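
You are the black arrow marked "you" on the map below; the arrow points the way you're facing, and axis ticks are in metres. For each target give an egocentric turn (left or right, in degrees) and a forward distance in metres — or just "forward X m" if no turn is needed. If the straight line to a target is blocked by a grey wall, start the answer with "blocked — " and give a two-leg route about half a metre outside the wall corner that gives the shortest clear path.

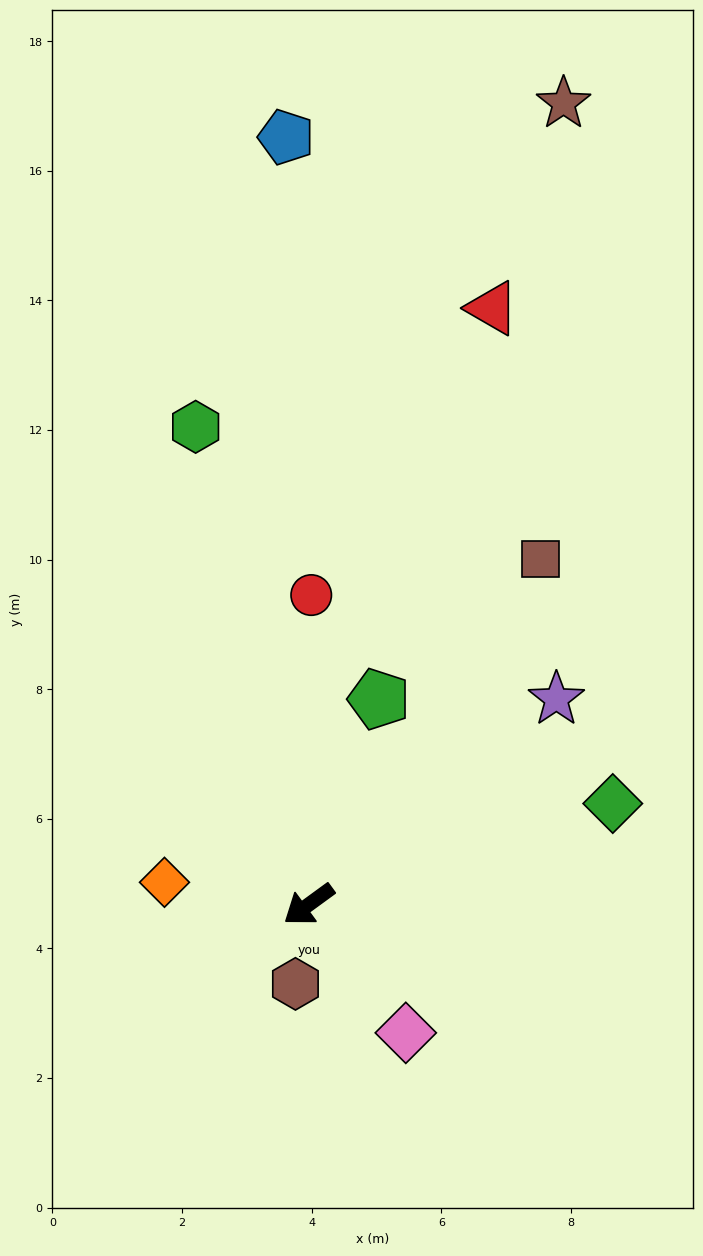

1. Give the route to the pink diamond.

turn left 91°, forward 2.5 m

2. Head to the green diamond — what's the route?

turn left 162°, forward 4.9 m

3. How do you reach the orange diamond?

turn right 45°, forward 2.3 m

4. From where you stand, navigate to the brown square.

turn right 160°, forward 6.4 m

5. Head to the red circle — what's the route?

turn right 127°, forward 4.8 m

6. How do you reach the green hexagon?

turn right 113°, forward 7.6 m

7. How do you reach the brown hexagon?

turn left 44°, forward 1.2 m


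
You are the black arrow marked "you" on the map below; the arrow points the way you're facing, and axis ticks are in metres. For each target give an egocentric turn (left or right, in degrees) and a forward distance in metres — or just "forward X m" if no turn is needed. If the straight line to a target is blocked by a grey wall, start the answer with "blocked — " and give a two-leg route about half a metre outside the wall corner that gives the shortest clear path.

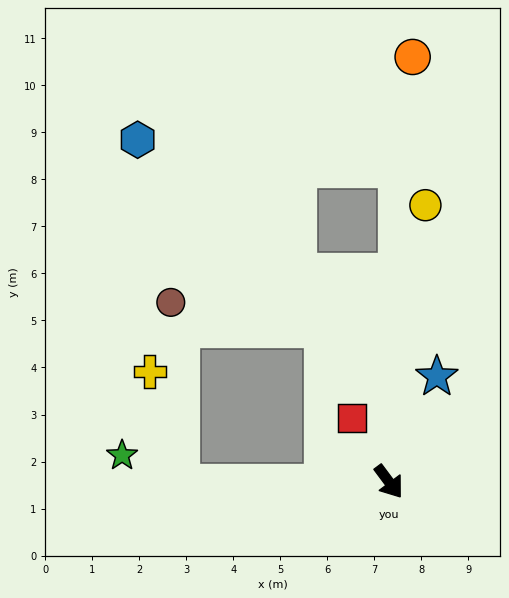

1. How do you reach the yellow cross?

blocked — turn right 126°, forward 4.4 m, then turn right 76°, forward 2.5 m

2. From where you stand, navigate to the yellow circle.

turn left 136°, forward 5.9 m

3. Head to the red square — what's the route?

turn left 174°, forward 1.6 m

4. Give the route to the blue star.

turn left 119°, forward 2.5 m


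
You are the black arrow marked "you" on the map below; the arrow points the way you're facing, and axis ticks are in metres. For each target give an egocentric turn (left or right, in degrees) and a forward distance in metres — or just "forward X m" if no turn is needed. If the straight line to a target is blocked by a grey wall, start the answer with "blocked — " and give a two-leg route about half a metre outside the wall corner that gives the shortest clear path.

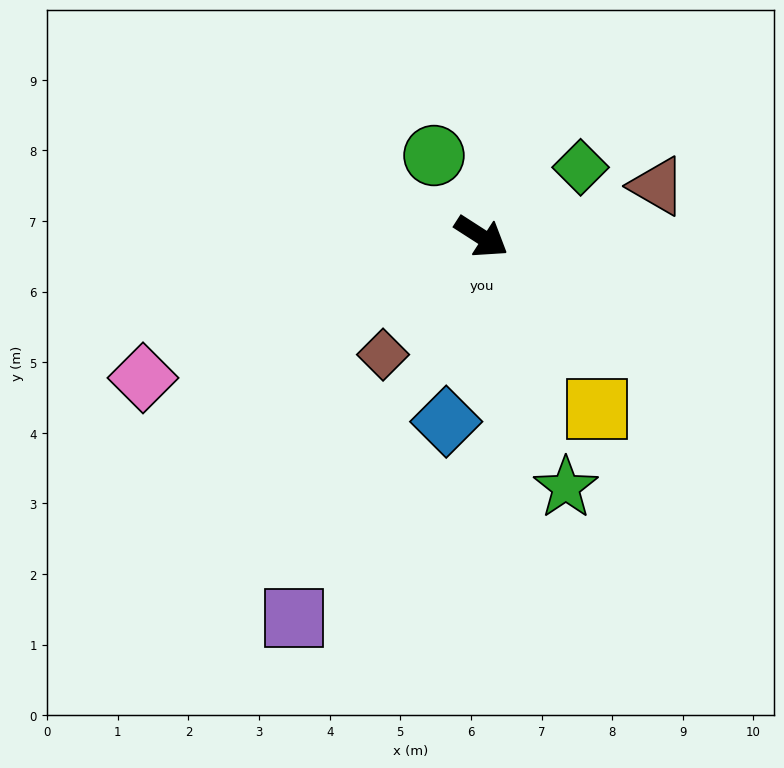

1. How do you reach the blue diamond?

turn right 68°, forward 2.7 m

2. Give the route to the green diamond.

turn left 68°, forward 1.7 m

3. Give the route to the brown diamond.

turn right 97°, forward 2.2 m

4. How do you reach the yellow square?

turn right 23°, forward 2.9 m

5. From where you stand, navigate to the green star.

turn right 39°, forward 3.7 m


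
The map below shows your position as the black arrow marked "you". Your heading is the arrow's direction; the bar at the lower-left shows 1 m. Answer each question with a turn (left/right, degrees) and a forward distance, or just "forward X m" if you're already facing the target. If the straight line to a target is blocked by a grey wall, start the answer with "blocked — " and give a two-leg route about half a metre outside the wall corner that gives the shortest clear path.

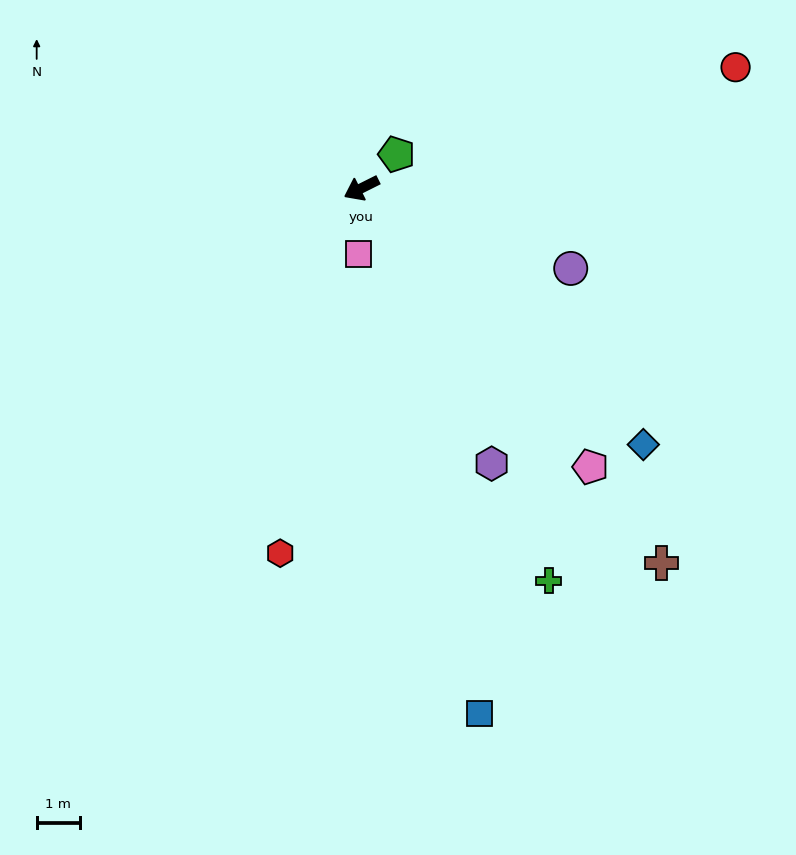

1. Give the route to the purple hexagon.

turn left 89°, forward 7.1 m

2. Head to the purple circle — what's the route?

turn left 132°, forward 5.2 m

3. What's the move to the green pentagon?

turn right 163°, forward 1.1 m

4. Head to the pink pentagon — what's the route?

turn left 103°, forward 8.3 m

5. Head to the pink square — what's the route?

turn left 61°, forward 1.5 m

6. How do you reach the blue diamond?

turn left 111°, forward 8.8 m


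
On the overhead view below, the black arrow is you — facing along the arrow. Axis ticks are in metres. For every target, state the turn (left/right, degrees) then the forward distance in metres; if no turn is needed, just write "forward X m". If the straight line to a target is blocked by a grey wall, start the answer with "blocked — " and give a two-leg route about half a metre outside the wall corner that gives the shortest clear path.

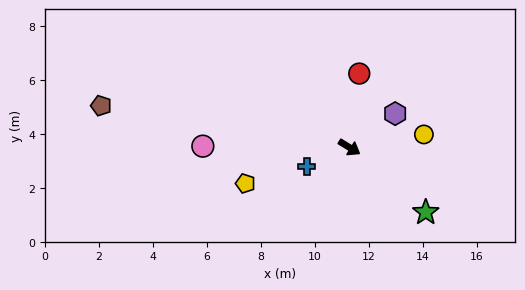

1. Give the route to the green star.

turn right 9°, forward 3.7 m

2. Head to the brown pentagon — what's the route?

turn right 158°, forward 9.3 m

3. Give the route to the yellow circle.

turn left 41°, forward 2.8 m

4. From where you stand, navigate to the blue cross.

turn right 124°, forward 1.7 m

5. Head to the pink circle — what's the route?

turn right 149°, forward 5.4 m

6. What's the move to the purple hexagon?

turn left 68°, forward 2.1 m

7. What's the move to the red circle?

turn left 114°, forward 2.8 m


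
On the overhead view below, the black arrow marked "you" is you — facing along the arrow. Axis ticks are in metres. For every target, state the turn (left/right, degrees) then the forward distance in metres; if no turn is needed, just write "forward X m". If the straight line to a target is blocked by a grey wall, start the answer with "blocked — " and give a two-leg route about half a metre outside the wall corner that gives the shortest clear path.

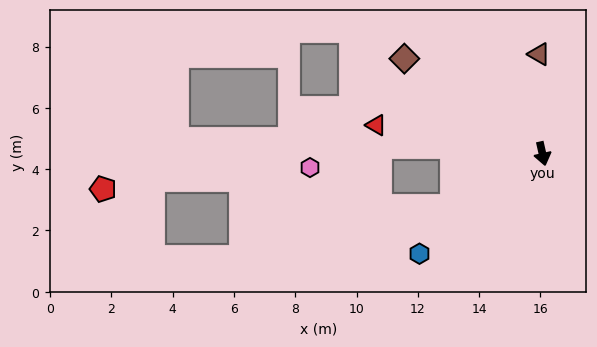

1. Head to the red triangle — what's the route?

turn right 112°, forward 5.5 m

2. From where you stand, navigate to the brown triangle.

turn left 169°, forward 3.3 m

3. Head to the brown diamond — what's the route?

turn right 137°, forward 5.5 m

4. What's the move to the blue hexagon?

turn right 64°, forward 5.2 m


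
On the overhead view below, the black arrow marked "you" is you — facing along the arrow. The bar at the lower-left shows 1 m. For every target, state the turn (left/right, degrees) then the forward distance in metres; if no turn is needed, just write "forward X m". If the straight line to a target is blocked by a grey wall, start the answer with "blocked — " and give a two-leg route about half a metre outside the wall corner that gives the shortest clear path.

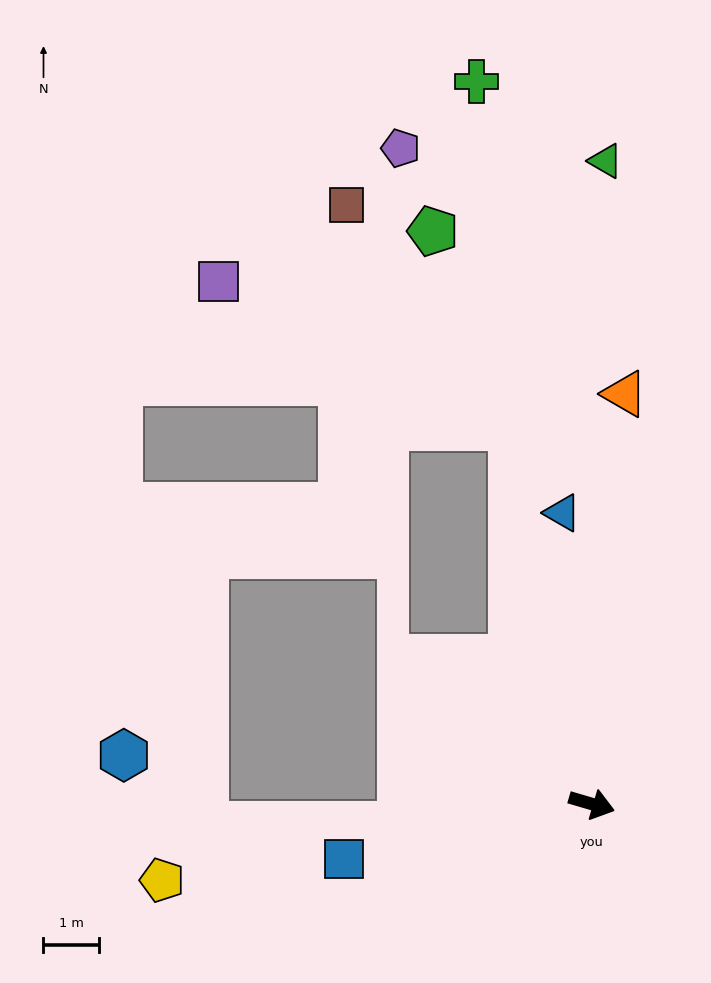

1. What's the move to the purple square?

blocked — turn left 118°, forward 7.0 m, then turn left 52°, forward 5.9 m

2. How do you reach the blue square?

turn right 151°, forward 4.6 m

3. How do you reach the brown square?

blocked — turn left 118°, forward 7.0 m, then turn left 25°, forward 5.0 m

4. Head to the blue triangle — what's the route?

turn left 112°, forward 5.3 m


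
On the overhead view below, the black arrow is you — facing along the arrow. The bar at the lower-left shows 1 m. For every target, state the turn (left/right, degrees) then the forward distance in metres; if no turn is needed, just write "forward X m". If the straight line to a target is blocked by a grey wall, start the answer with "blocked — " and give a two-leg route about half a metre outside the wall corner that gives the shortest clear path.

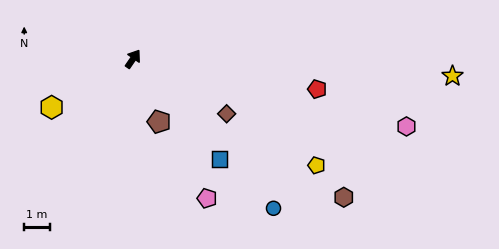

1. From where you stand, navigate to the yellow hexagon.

turn left 155°, forward 3.7 m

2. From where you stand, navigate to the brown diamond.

turn right 86°, forward 4.2 m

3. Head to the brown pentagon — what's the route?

turn right 123°, forward 2.7 m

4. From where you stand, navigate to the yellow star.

turn right 59°, forward 12.5 m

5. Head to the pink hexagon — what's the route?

turn right 69°, forward 11.0 m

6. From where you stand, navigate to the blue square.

turn right 105°, forward 5.2 m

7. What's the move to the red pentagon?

turn right 65°, forward 7.3 m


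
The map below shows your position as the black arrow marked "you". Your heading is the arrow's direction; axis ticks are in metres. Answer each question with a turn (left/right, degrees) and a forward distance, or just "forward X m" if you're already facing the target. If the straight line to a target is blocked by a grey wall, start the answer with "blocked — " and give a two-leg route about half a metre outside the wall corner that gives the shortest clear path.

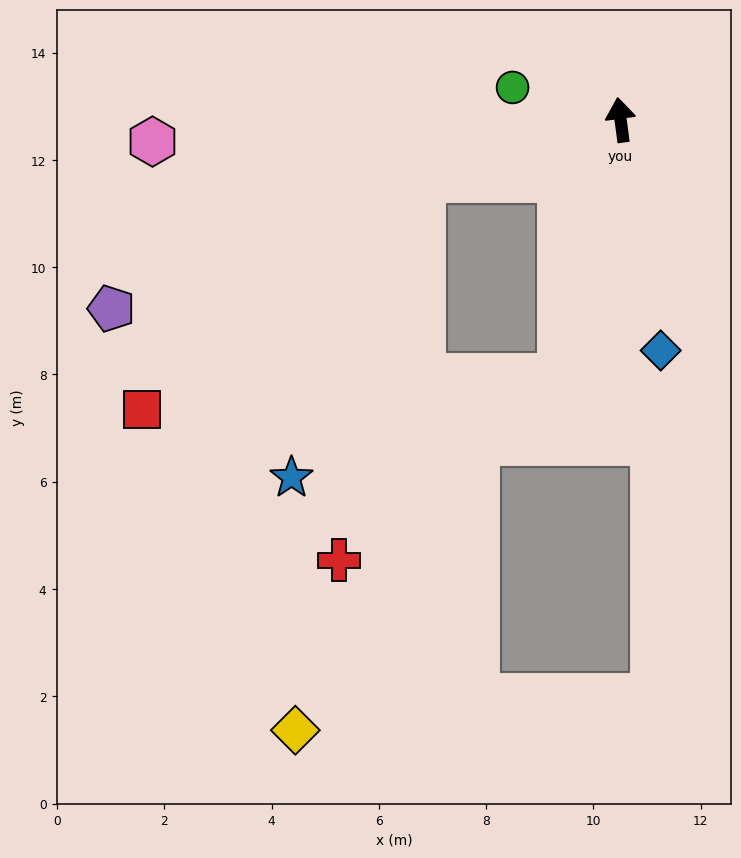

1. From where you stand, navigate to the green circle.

turn left 66°, forward 2.1 m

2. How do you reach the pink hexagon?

turn left 85°, forward 8.7 m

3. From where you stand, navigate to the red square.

blocked — turn left 99°, forward 3.9 m, then turn left 23°, forward 6.8 m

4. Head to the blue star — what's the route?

blocked — turn left 99°, forward 3.9 m, then turn left 50°, forward 6.1 m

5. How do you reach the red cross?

blocked — turn left 159°, forward 4.9 m, then turn right 37°, forward 5.4 m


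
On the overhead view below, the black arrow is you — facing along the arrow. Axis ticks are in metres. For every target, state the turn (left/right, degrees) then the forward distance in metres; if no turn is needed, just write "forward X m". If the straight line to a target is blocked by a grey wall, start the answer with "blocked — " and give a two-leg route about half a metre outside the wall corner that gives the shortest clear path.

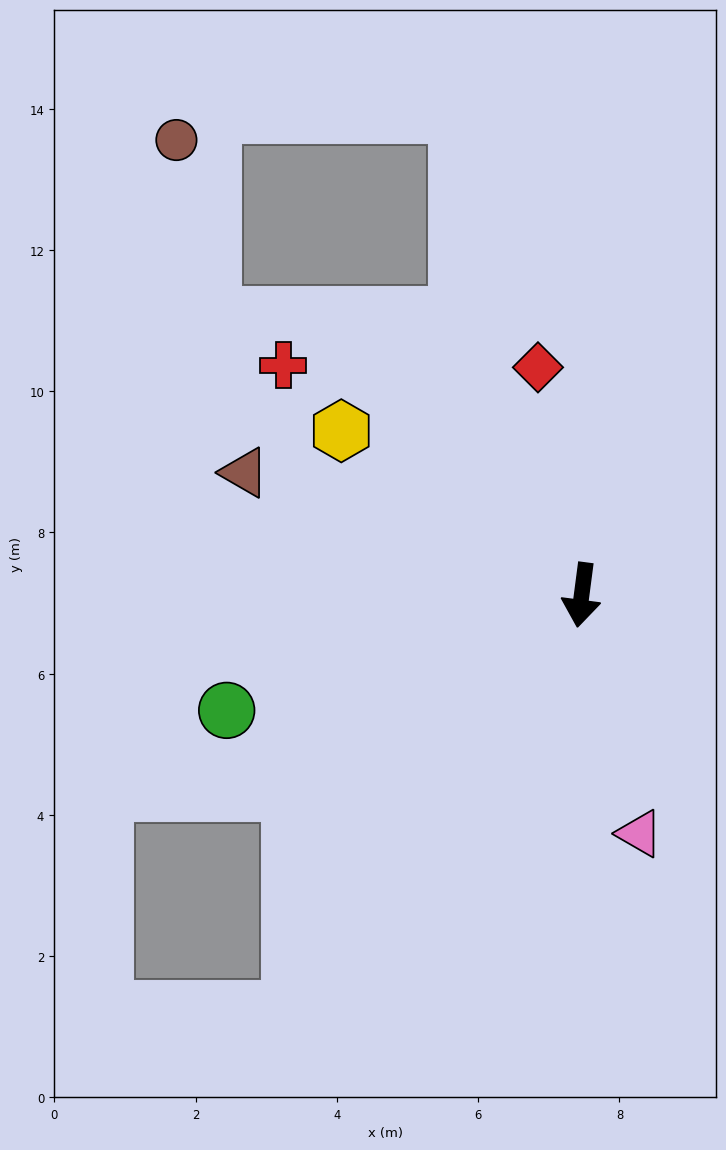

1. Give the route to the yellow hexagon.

turn right 117°, forward 4.1 m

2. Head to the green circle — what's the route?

turn right 65°, forward 5.3 m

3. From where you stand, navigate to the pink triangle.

turn left 21°, forward 3.5 m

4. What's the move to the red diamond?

turn right 162°, forward 3.3 m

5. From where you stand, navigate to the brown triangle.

turn right 103°, forward 5.1 m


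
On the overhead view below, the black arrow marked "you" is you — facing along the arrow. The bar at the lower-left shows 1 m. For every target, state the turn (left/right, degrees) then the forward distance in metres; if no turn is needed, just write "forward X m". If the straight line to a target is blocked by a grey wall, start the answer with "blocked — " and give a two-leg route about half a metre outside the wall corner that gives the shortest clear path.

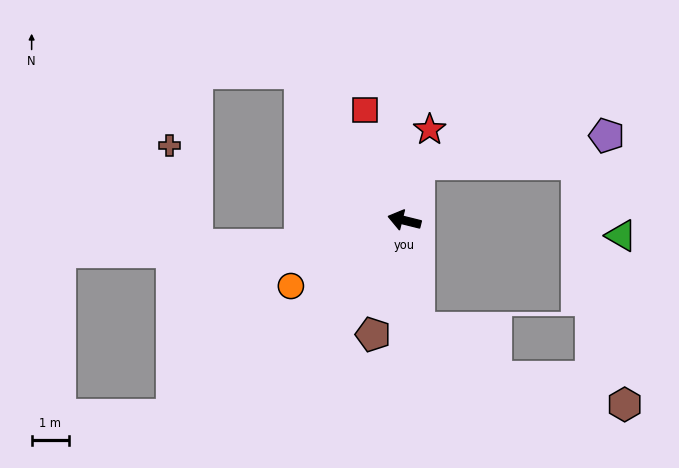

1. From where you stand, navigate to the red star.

turn right 92°, forward 2.5 m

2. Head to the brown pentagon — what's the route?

turn left 89°, forward 3.2 m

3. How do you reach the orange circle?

turn left 44°, forward 3.5 m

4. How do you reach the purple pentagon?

blocked — turn right 91°, forward 1.6 m, then turn right 66°, forward 5.1 m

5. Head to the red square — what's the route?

turn right 56°, forward 3.1 m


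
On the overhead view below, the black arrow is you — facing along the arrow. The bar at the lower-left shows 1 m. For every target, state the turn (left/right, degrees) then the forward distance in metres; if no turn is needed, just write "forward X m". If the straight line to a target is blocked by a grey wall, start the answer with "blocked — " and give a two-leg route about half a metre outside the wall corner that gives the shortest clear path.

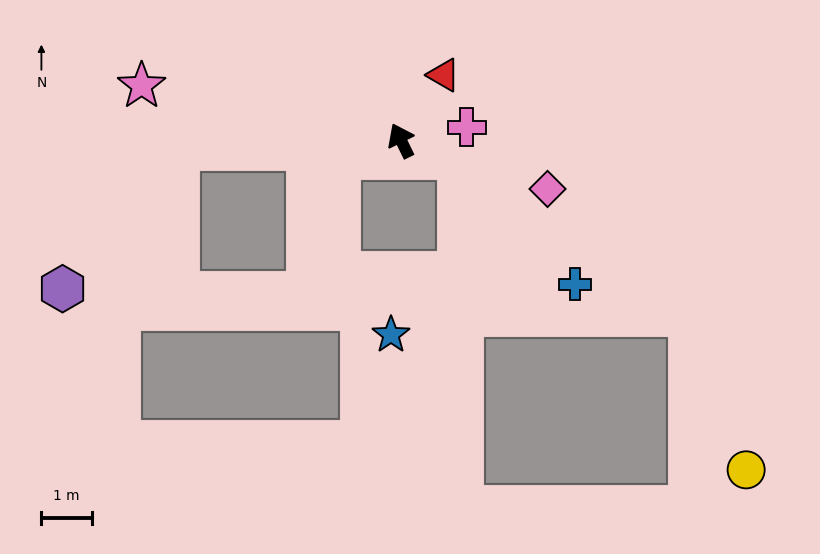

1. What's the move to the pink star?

turn left 52°, forward 5.2 m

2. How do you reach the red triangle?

turn right 59°, forward 1.5 m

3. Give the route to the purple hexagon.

blocked — turn left 66°, forward 4.4 m, then turn left 48°, forward 3.6 m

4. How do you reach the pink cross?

turn right 105°, forward 1.3 m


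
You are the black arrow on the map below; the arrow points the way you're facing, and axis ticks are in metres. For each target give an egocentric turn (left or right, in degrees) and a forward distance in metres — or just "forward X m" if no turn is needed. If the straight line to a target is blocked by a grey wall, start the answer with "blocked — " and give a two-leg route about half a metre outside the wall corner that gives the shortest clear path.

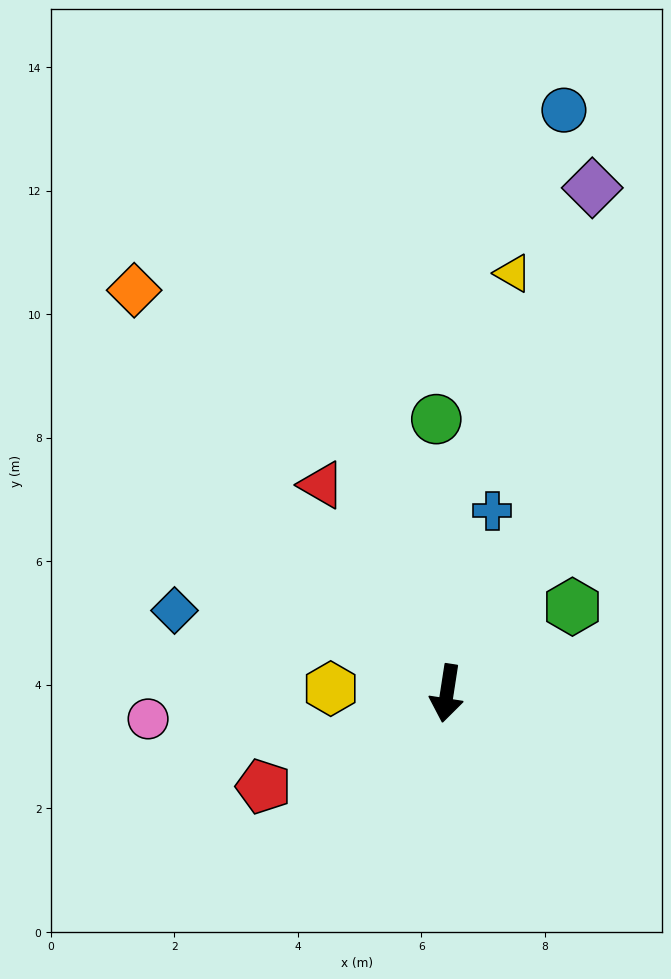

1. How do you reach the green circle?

turn right 169°, forward 4.4 m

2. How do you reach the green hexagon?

turn left 133°, forward 2.5 m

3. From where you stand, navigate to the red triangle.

turn right 140°, forward 3.9 m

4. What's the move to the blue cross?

turn left 175°, forward 3.0 m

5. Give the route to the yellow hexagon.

turn right 84°, forward 1.9 m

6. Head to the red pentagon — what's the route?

turn right 54°, forward 3.3 m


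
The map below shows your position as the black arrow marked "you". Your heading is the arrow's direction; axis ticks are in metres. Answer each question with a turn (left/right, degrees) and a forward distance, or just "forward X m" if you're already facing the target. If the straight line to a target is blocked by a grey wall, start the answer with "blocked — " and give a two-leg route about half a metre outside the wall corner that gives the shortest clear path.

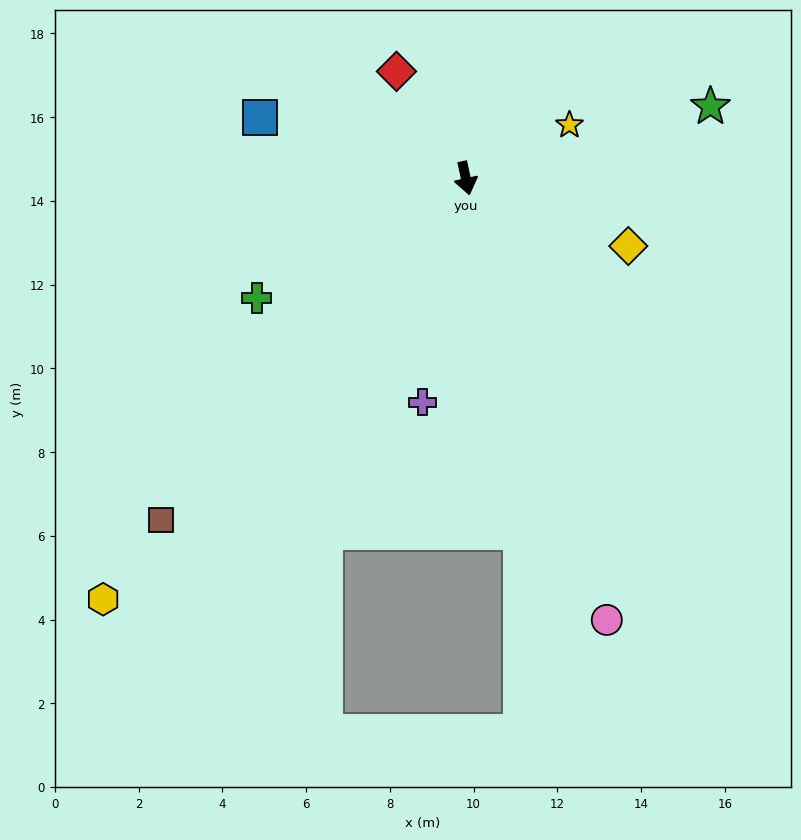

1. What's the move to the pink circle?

turn left 6°, forward 11.1 m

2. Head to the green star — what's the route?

turn left 94°, forward 6.1 m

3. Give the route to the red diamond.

turn right 159°, forward 3.0 m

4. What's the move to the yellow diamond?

turn left 55°, forward 4.2 m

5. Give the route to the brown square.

turn right 54°, forward 10.9 m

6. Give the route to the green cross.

turn right 72°, forward 5.8 m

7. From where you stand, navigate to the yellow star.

turn left 105°, forward 2.8 m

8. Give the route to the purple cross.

turn right 23°, forward 5.4 m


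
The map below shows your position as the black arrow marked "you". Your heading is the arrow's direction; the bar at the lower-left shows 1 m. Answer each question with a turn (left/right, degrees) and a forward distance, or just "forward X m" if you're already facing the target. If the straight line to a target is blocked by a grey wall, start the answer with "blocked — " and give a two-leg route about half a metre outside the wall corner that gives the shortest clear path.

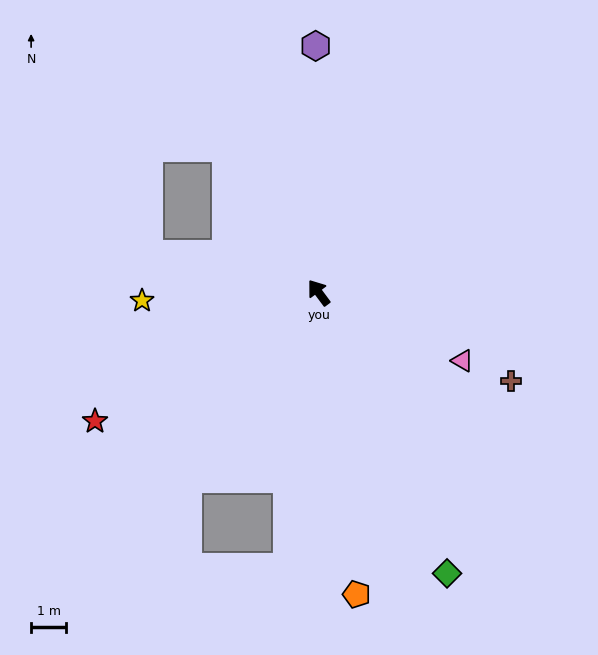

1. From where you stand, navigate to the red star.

turn left 83°, forward 7.3 m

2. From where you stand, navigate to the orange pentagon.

turn left 151°, forward 8.6 m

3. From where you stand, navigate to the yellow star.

turn left 56°, forward 5.0 m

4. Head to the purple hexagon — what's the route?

turn right 36°, forward 7.0 m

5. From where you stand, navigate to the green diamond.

turn left 168°, forward 8.8 m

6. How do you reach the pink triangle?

turn right 152°, forward 4.5 m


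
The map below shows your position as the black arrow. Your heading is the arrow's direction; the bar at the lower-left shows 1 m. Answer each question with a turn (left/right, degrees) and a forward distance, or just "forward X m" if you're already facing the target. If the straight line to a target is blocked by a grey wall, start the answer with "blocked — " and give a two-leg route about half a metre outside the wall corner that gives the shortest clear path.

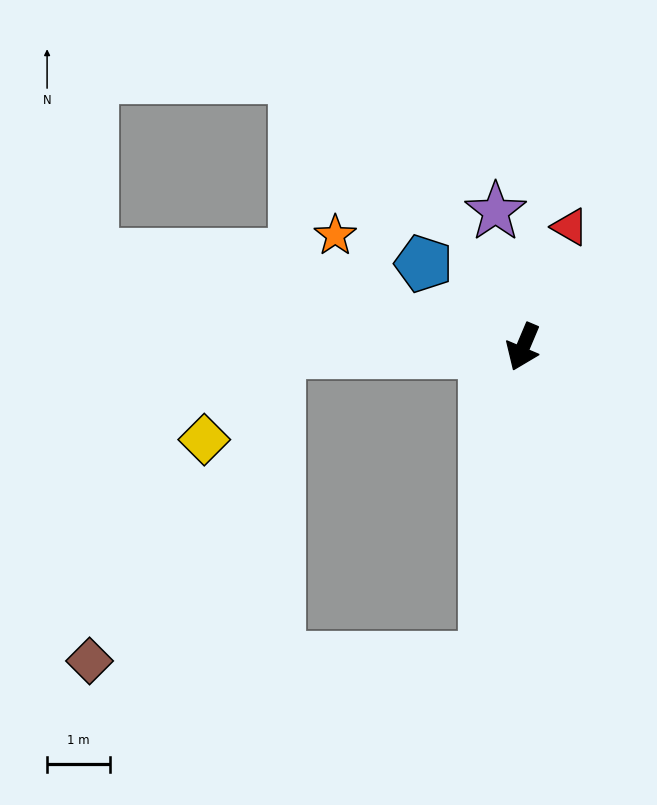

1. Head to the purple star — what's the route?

turn right 146°, forward 2.2 m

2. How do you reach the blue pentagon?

turn right 107°, forward 2.1 m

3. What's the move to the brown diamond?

blocked — turn left 16°, forward 5.0 m, then turn right 83°, forward 6.3 m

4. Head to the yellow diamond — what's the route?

blocked — turn right 66°, forward 3.9 m, then turn left 49°, forward 1.8 m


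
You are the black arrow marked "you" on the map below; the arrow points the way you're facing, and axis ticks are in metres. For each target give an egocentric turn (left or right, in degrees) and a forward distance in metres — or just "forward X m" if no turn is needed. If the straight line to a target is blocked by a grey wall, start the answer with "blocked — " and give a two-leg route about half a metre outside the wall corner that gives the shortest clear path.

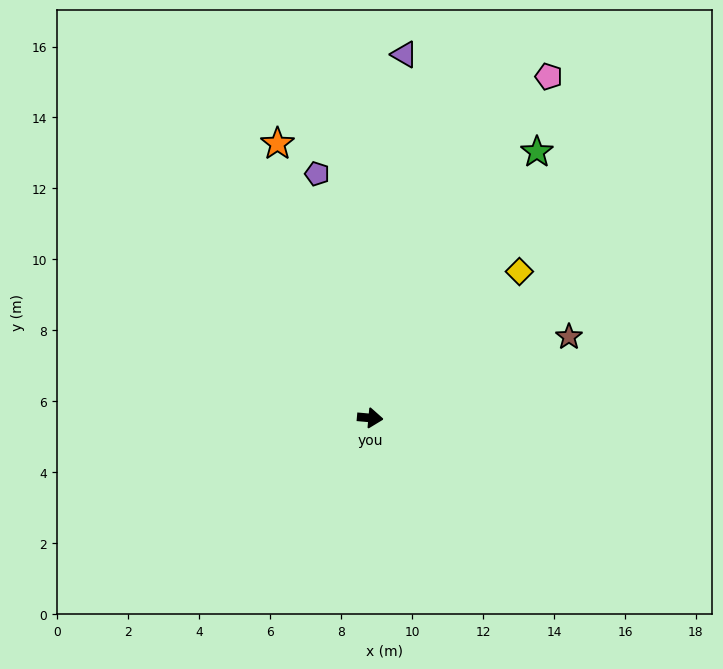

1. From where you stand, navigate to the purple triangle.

turn left 90°, forward 10.3 m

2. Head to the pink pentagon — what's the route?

turn left 68°, forward 10.9 m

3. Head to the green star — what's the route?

turn left 63°, forward 8.9 m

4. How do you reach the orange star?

turn left 114°, forward 8.2 m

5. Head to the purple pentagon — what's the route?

turn left 107°, forward 7.0 m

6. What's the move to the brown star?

turn left 27°, forward 6.1 m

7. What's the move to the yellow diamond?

turn left 50°, forward 5.9 m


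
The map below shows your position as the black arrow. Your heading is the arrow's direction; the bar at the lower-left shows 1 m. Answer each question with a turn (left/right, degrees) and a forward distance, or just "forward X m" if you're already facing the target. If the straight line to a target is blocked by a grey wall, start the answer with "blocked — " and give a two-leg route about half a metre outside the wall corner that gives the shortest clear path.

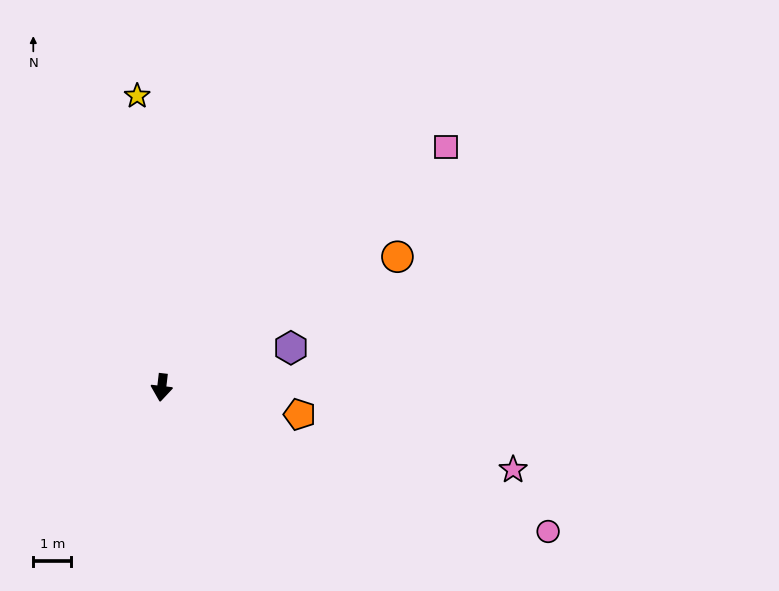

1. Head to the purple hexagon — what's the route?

turn left 114°, forward 3.6 m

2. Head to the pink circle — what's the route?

turn left 76°, forward 10.9 m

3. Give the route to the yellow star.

turn right 169°, forward 7.7 m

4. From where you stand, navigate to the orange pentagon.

turn left 86°, forward 3.7 m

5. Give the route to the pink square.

turn left 137°, forward 9.8 m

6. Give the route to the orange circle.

turn left 126°, forward 7.1 m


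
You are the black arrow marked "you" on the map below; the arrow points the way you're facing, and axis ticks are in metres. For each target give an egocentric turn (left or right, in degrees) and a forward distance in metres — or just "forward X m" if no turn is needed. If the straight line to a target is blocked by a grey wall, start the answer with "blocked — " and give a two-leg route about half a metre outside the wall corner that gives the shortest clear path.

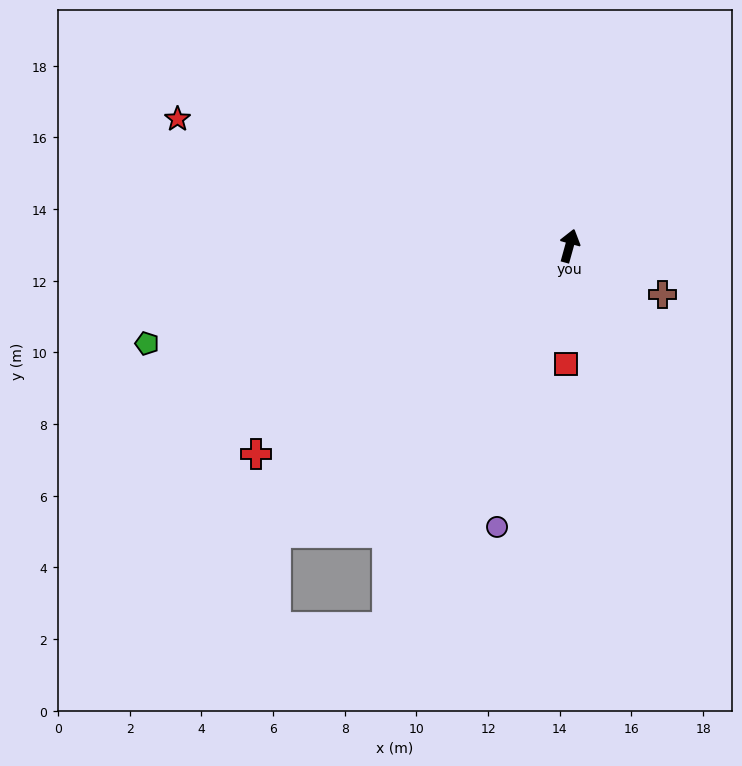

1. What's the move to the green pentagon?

turn left 118°, forward 12.1 m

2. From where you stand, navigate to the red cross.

turn left 139°, forward 10.5 m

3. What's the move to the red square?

turn right 166°, forward 3.3 m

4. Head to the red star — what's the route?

turn left 88°, forward 11.5 m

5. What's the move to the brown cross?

turn right 102°, forward 2.9 m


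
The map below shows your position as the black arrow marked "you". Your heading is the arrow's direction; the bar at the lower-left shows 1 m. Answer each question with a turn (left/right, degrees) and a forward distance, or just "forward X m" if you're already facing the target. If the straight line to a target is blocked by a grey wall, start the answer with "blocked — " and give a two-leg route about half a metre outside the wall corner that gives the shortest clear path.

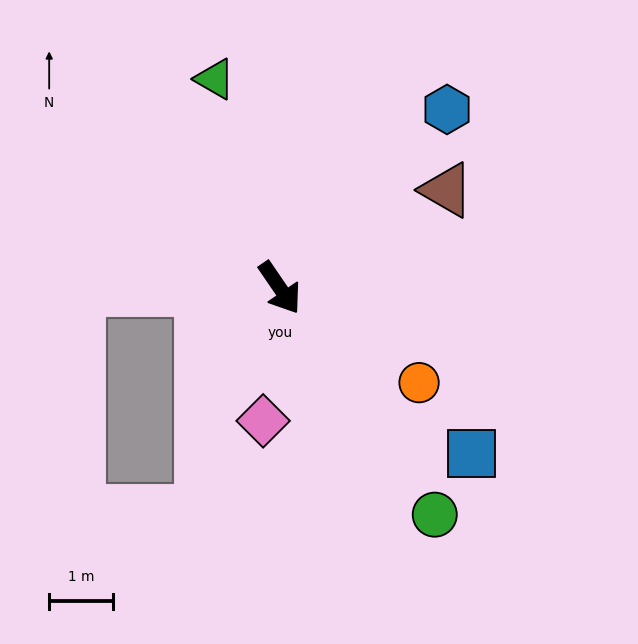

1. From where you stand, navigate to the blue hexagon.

turn left 103°, forward 3.8 m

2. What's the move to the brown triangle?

turn left 86°, forward 3.0 m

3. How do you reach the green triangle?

turn left 163°, forward 3.4 m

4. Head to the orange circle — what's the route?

turn left 21°, forward 2.6 m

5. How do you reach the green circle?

forward 4.3 m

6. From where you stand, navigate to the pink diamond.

turn right 41°, forward 2.1 m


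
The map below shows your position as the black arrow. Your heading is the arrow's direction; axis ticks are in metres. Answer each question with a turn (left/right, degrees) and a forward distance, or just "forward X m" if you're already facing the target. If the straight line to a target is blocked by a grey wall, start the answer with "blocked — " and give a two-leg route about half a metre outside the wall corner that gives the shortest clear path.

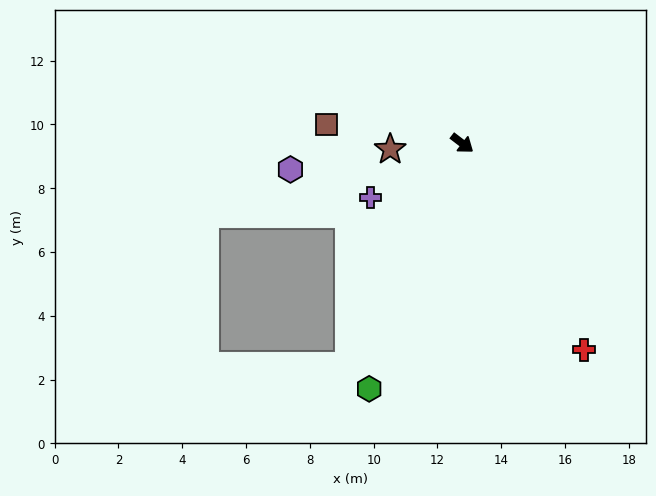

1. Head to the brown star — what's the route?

turn right 138°, forward 2.3 m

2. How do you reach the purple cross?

turn right 112°, forward 3.3 m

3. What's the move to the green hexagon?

turn right 73°, forward 8.2 m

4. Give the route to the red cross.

turn right 22°, forward 7.5 m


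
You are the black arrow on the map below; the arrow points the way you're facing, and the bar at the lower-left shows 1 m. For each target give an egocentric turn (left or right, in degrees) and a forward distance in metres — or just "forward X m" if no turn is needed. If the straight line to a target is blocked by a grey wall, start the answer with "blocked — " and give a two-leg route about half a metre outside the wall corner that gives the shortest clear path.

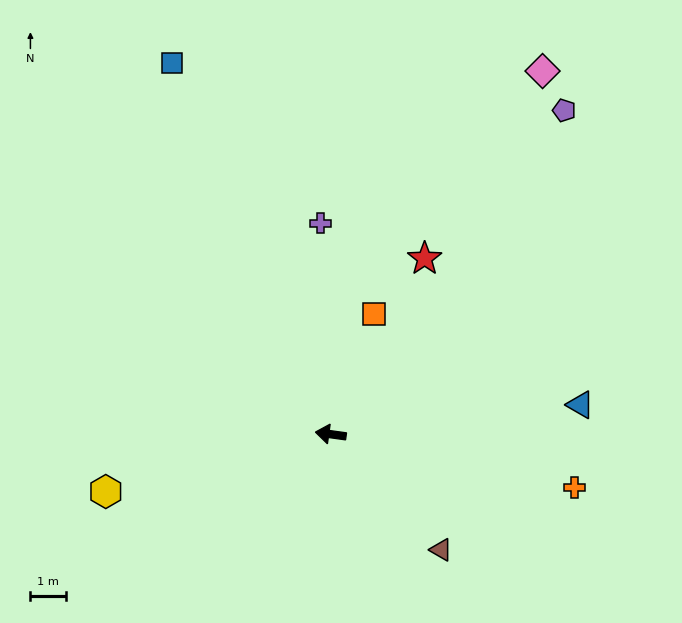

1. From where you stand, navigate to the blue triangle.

turn right 165°, forward 7.1 m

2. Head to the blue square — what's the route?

turn right 59°, forward 11.3 m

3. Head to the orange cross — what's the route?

turn left 176°, forward 7.0 m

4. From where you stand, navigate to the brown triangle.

turn left 142°, forward 4.5 m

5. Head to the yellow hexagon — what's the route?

turn left 22°, forward 6.5 m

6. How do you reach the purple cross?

turn right 79°, forward 5.9 m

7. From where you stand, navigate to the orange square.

turn right 102°, forward 3.6 m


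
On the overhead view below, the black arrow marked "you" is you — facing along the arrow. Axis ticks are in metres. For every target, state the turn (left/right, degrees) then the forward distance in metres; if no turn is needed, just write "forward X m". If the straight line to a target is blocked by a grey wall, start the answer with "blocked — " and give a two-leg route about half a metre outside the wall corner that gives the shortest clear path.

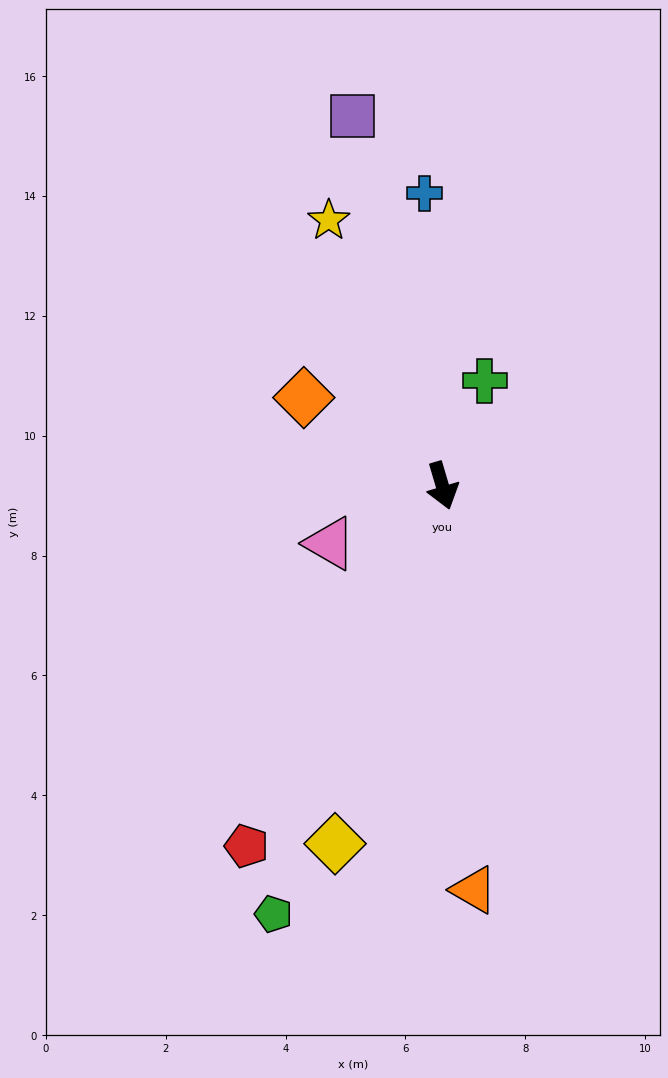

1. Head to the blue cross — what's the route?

turn left 167°, forward 4.9 m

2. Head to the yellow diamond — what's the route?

turn right 33°, forward 6.2 m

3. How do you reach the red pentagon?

turn right 45°, forward 6.8 m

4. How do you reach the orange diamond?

turn right 139°, forward 2.7 m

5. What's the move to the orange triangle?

turn right 12°, forward 6.8 m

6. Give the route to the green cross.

turn left 142°, forward 1.9 m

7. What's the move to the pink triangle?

turn right 79°, forward 2.1 m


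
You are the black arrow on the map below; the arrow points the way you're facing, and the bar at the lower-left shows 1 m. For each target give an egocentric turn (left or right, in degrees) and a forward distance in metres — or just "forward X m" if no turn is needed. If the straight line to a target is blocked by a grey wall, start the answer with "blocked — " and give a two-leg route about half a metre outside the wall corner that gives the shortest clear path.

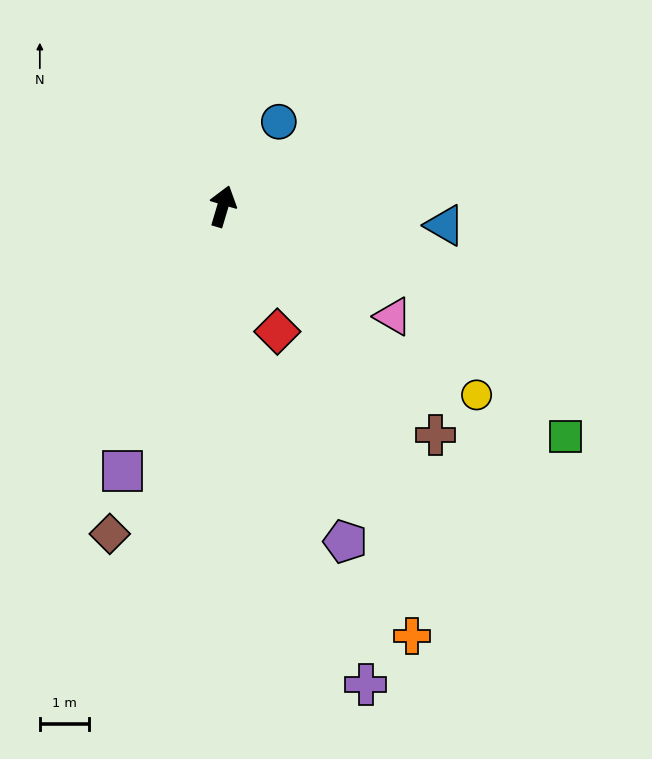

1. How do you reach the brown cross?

turn right 121°, forward 6.3 m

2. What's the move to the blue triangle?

turn right 78°, forward 4.5 m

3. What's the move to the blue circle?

turn right 17°, forward 2.1 m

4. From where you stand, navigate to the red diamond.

turn right 140°, forward 2.8 m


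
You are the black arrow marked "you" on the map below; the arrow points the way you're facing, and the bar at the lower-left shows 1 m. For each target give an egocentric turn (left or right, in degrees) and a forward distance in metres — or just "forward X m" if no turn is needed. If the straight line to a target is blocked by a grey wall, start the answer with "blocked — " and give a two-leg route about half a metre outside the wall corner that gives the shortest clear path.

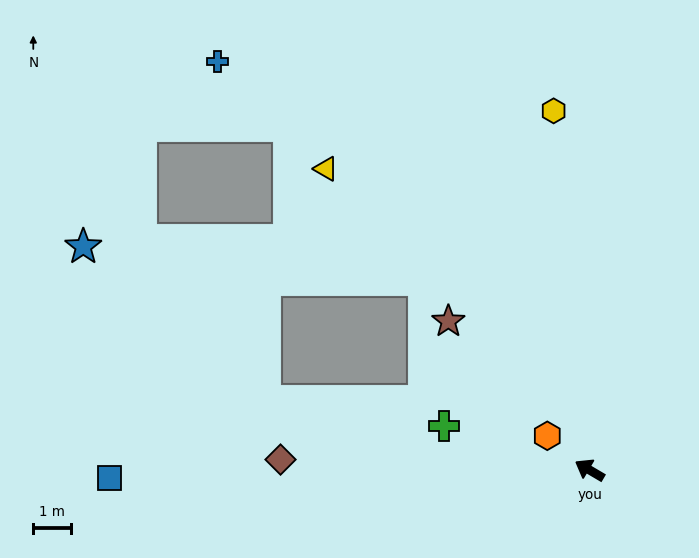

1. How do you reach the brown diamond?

turn left 29°, forward 8.3 m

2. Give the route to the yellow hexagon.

turn right 54°, forward 9.6 m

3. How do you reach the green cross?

turn left 14°, forward 4.1 m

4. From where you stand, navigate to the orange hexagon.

turn right 8°, forward 1.5 m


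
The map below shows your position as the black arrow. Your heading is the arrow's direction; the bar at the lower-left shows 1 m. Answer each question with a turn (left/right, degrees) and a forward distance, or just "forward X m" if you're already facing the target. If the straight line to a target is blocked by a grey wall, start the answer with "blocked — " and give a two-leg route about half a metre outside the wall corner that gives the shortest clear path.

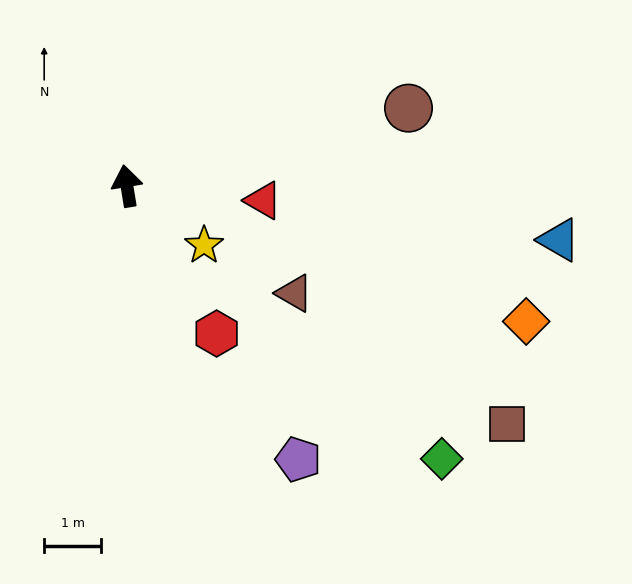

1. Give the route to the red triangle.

turn right 105°, forward 2.4 m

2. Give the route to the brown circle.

turn right 84°, forward 5.1 m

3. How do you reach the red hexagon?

turn right 158°, forward 3.0 m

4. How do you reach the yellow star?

turn right 137°, forward 1.7 m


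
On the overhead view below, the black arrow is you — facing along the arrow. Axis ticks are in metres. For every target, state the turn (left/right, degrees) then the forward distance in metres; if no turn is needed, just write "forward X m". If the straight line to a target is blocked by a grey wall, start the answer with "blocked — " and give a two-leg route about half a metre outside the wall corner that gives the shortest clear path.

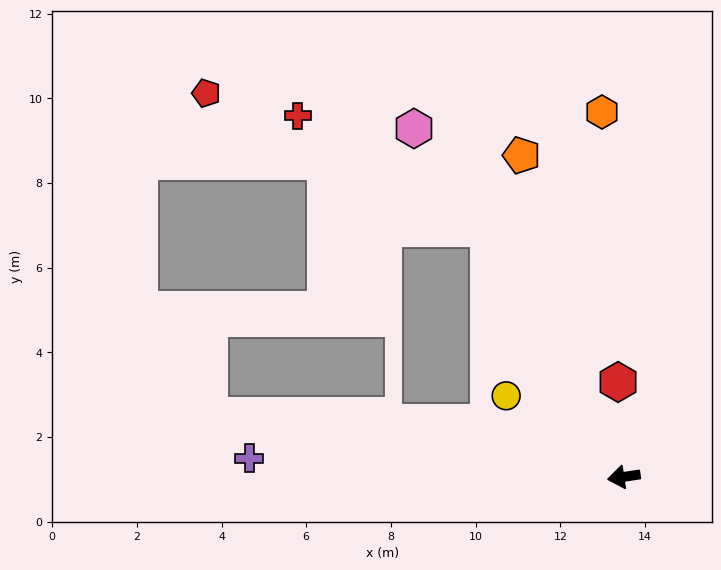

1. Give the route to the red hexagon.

turn right 95°, forward 2.2 m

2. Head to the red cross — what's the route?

blocked — turn right 70°, forward 6.7 m, then turn left 31°, forward 5.2 m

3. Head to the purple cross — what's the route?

turn right 11°, forward 8.9 m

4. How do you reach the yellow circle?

turn right 43°, forward 3.4 m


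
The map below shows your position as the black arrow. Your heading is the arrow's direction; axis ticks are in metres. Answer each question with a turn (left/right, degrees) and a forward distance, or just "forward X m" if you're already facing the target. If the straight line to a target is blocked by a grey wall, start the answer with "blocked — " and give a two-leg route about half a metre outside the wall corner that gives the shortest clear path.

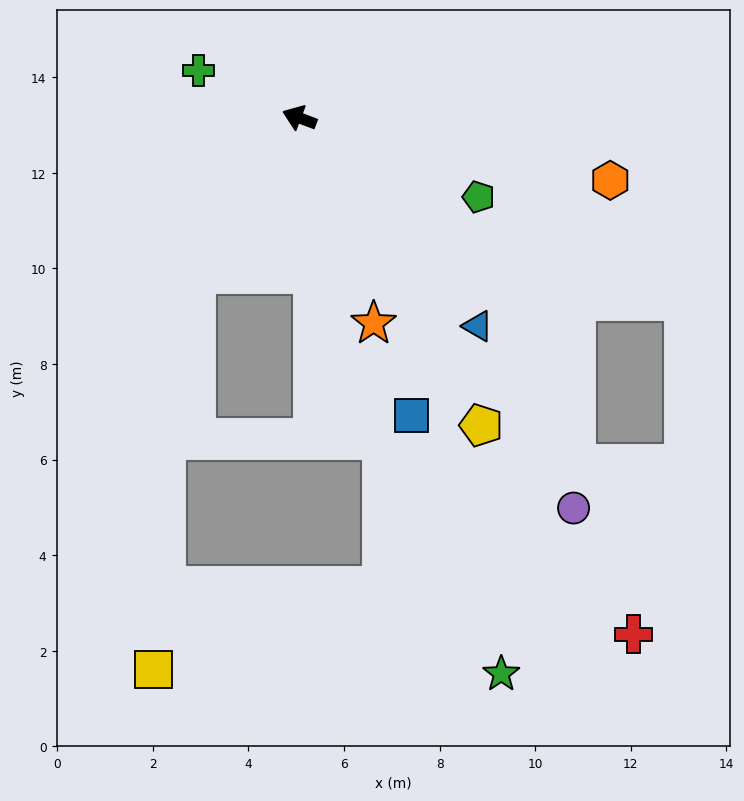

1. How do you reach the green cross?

turn right 4°, forward 2.3 m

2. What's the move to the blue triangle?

turn left 151°, forward 5.7 m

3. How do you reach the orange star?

turn left 131°, forward 4.6 m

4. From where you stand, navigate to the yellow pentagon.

turn left 141°, forward 7.5 m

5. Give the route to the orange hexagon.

turn right 171°, forward 6.6 m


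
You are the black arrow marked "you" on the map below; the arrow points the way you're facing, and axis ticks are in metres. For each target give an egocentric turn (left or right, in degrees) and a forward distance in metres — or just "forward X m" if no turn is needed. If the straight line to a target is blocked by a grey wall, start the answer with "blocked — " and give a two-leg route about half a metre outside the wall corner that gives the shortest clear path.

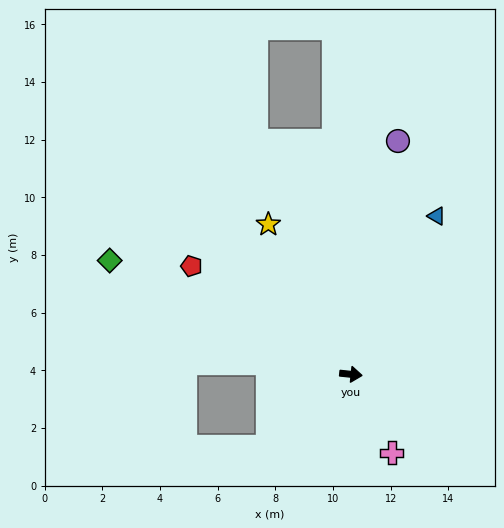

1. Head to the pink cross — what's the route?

turn right 57°, forward 3.1 m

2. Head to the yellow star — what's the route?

turn left 125°, forward 5.9 m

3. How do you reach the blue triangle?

turn left 67°, forward 6.2 m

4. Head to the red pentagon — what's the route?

turn left 152°, forward 6.7 m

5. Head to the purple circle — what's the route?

turn left 85°, forward 8.3 m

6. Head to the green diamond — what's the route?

turn left 161°, forward 9.3 m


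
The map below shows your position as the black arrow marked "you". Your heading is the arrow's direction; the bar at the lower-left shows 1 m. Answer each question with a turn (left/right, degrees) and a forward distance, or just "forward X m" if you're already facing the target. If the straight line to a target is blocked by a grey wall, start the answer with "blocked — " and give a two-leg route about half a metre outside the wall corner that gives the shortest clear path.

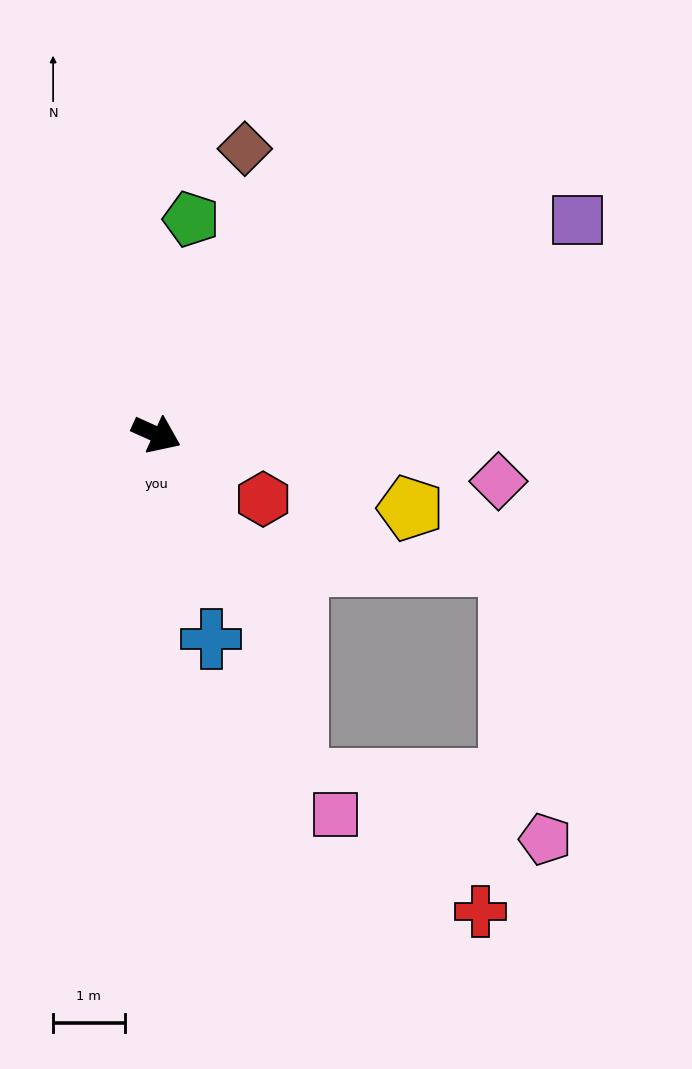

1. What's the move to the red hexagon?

turn right 7°, forward 1.7 m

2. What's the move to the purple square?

turn left 51°, forward 6.6 m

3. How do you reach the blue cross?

turn right 51°, forward 3.0 m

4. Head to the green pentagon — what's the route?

turn left 105°, forward 3.1 m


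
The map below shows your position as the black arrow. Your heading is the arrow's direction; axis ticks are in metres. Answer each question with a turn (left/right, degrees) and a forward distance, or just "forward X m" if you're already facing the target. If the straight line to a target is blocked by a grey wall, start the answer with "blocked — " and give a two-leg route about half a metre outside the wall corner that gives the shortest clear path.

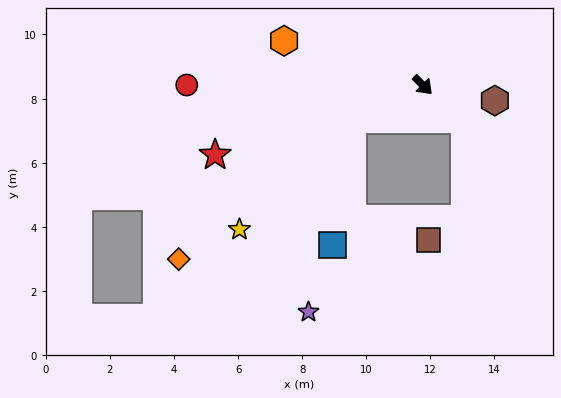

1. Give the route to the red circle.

turn right 135°, forward 7.4 m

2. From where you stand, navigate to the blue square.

blocked — turn right 109°, forward 2.4 m, then turn left 55°, forward 4.0 m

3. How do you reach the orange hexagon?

turn right 153°, forward 4.5 m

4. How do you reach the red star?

turn right 116°, forward 6.8 m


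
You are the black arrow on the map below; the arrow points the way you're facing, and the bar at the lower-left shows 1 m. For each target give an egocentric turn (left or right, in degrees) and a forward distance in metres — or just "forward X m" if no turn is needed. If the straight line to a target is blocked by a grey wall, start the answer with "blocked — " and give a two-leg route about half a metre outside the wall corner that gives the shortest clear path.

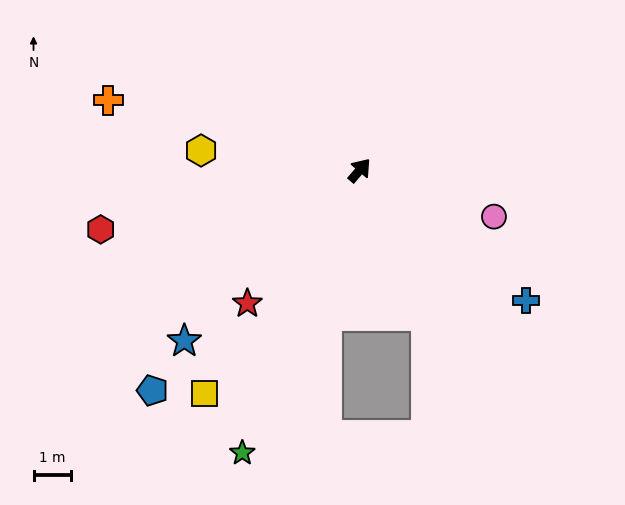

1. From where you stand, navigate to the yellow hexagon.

turn left 123°, forward 4.2 m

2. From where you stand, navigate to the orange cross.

turn left 115°, forward 6.9 m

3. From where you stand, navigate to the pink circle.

turn right 69°, forward 3.8 m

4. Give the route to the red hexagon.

turn left 143°, forward 7.0 m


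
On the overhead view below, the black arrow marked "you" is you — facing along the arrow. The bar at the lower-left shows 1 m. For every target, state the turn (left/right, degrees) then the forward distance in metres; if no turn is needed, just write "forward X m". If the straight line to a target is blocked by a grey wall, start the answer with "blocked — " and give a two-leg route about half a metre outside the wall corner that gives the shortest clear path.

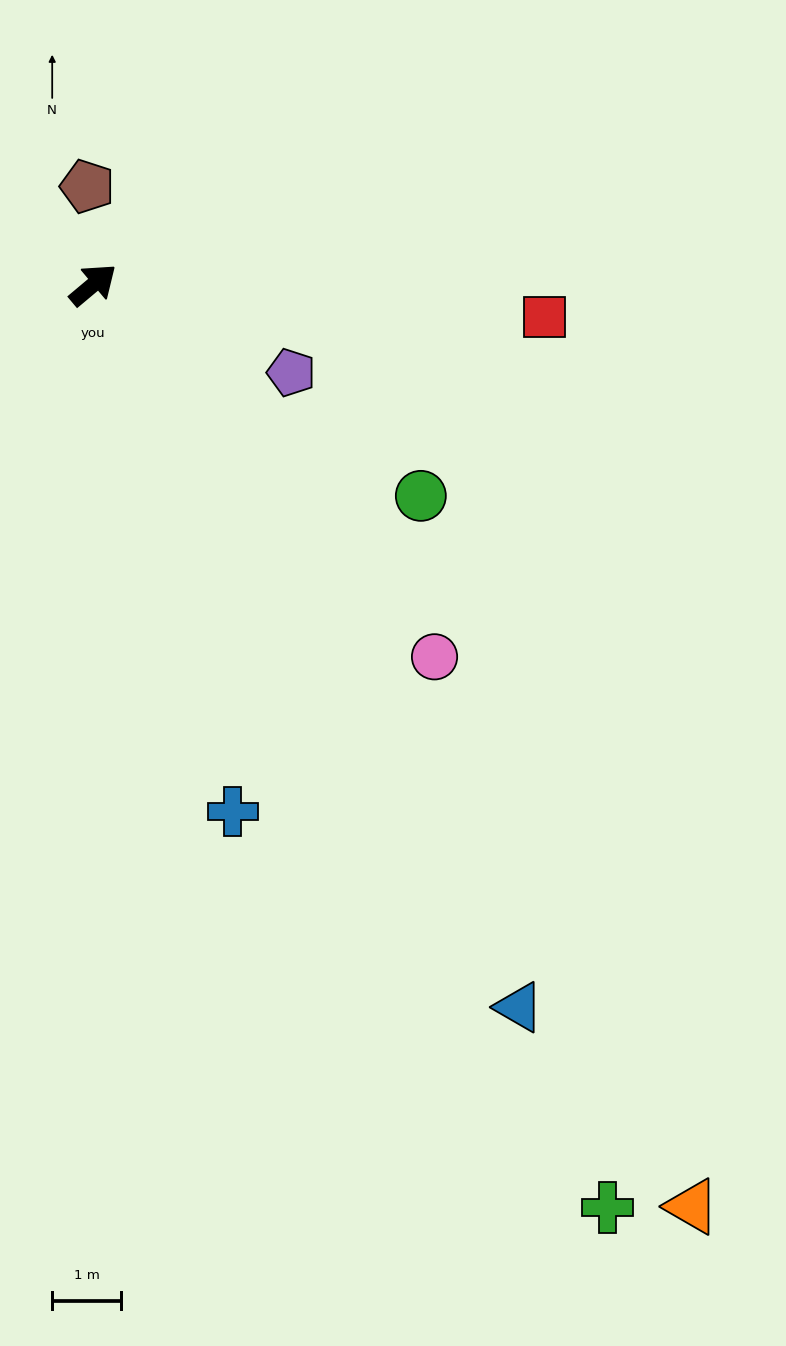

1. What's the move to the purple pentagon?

turn right 64°, forward 3.1 m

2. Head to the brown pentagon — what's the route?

turn left 54°, forward 1.4 m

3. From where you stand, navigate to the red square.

turn right 44°, forward 6.5 m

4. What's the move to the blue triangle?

turn right 99°, forward 12.1 m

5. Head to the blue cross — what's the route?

turn right 115°, forward 7.9 m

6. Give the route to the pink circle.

turn right 87°, forward 7.3 m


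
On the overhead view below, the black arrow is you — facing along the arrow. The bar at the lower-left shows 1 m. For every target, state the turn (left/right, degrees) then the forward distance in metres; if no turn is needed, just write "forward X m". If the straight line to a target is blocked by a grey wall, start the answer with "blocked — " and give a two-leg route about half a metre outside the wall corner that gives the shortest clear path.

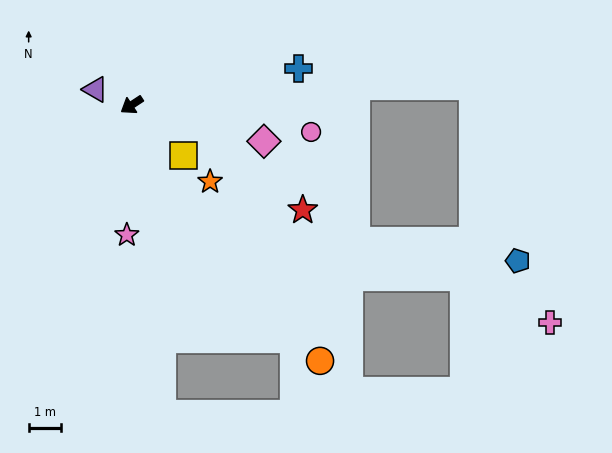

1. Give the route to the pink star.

turn left 55°, forward 4.0 m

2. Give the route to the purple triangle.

turn right 56°, forward 1.2 m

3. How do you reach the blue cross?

turn left 159°, forward 5.3 m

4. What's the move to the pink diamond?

turn left 131°, forward 4.2 m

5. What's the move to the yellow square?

turn left 103°, forward 2.2 m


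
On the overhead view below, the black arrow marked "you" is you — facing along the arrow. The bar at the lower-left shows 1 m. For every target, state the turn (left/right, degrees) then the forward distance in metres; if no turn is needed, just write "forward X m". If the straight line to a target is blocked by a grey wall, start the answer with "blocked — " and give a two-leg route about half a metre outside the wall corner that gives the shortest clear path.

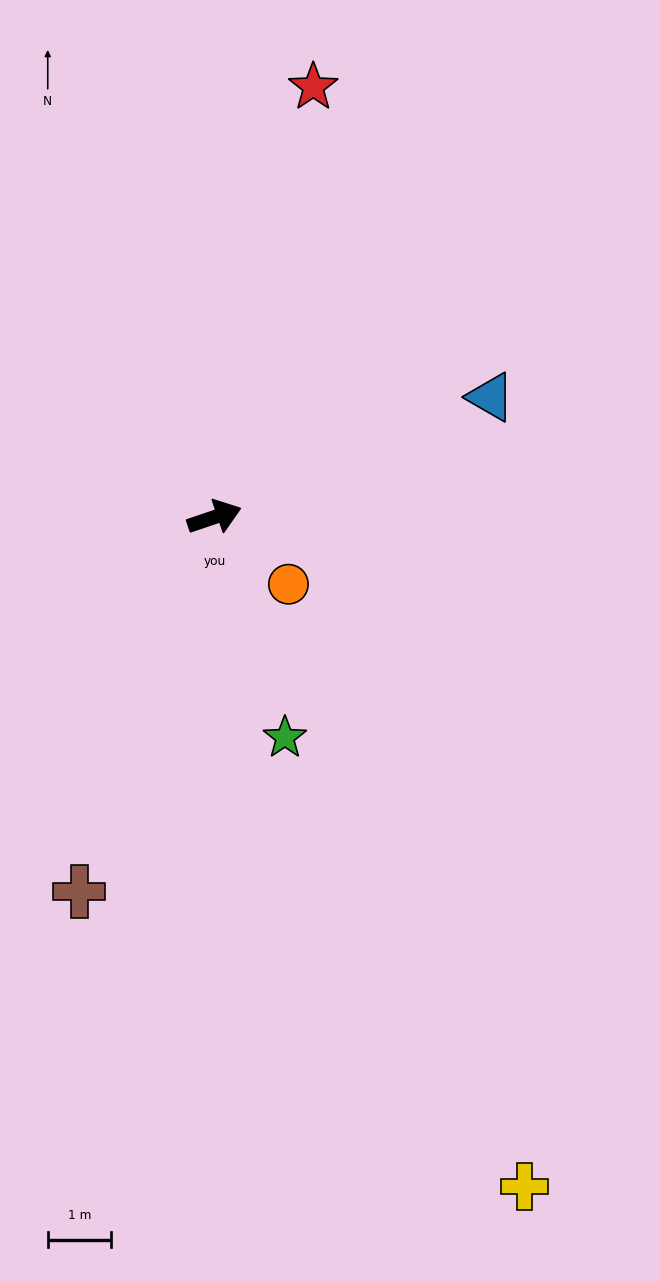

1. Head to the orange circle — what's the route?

turn right 61°, forward 1.6 m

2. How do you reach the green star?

turn right 91°, forward 3.7 m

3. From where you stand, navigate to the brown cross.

turn right 129°, forward 6.3 m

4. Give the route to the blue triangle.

turn left 5°, forward 4.8 m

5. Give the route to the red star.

turn left 58°, forward 7.0 m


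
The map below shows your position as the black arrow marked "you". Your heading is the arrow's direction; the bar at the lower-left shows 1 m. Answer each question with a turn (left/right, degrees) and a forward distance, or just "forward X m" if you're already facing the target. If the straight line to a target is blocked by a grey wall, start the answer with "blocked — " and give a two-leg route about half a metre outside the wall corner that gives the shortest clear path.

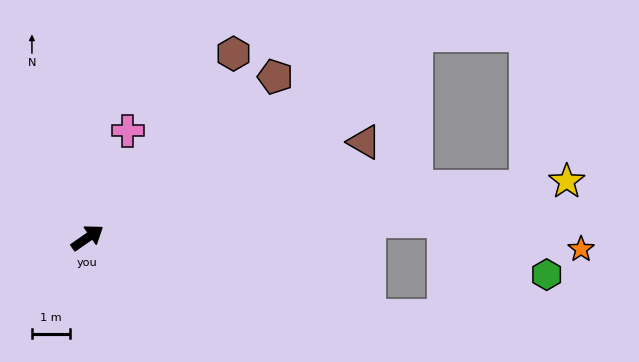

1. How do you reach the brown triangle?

turn right 16°, forward 7.7 m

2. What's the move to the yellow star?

turn right 28°, forward 12.6 m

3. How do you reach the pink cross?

turn left 34°, forward 3.0 m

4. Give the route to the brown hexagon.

turn left 17°, forward 6.2 m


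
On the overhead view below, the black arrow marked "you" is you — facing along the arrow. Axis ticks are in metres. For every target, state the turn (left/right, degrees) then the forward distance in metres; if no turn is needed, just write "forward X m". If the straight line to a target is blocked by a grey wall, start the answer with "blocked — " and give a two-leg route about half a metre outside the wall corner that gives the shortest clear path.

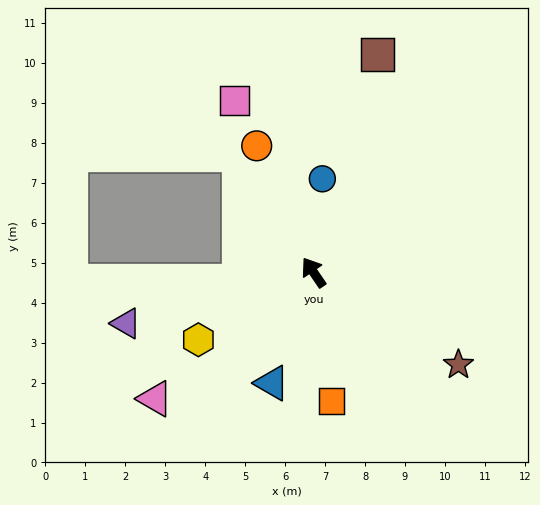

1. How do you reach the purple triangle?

turn left 71°, forward 4.9 m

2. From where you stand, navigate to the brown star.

turn right 157°, forward 4.3 m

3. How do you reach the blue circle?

turn right 40°, forward 2.3 m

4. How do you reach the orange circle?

turn right 10°, forward 3.5 m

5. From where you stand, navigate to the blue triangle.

turn left 125°, forward 3.0 m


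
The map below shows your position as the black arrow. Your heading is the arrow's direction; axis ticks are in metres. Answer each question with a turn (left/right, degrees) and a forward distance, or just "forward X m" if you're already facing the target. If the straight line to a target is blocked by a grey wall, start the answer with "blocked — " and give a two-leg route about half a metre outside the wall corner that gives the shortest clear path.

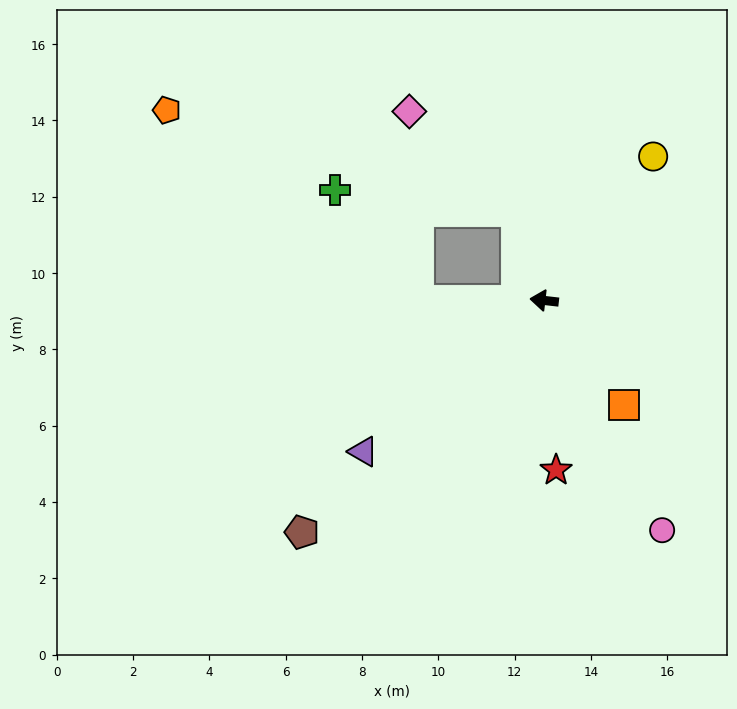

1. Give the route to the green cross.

blocked — turn left 7°, forward 3.3 m, then turn right 54°, forward 3.6 m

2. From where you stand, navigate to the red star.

turn left 101°, forward 4.5 m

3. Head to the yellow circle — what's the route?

turn right 121°, forward 4.7 m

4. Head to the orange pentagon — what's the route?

blocked — turn left 7°, forward 3.3 m, then turn right 38°, forward 8.3 m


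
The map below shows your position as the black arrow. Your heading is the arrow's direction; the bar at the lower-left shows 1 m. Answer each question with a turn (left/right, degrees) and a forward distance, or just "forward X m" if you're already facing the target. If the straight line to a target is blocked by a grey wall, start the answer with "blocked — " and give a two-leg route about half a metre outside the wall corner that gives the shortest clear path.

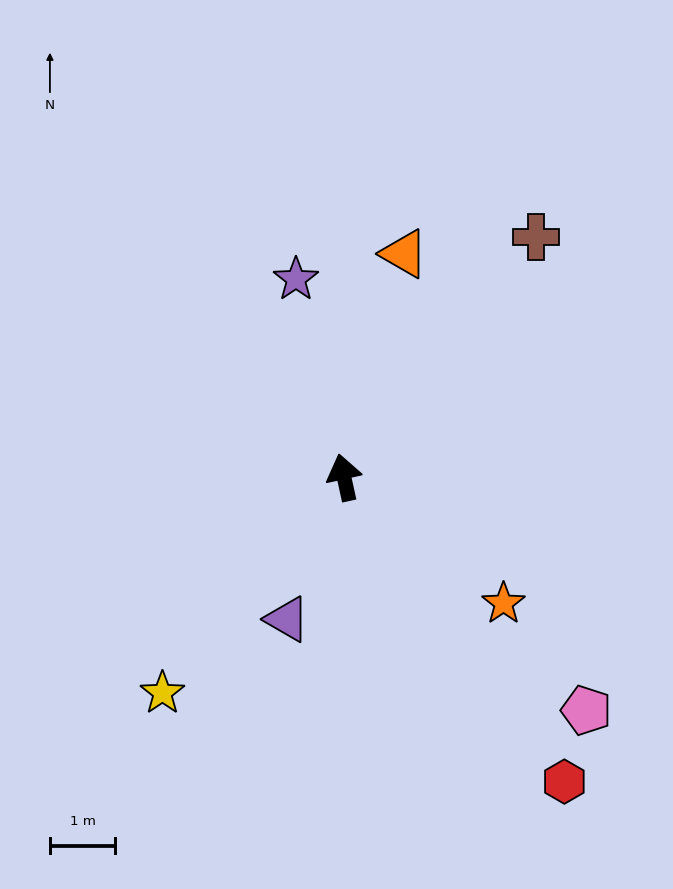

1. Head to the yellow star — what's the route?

turn left 128°, forward 4.3 m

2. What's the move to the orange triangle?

turn right 27°, forward 3.6 m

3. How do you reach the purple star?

forward 3.1 m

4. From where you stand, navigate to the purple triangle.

turn left 146°, forward 2.3 m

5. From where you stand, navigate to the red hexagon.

turn right 156°, forward 5.8 m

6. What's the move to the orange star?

turn right 141°, forward 3.1 m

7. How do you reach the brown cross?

turn right 51°, forward 4.7 m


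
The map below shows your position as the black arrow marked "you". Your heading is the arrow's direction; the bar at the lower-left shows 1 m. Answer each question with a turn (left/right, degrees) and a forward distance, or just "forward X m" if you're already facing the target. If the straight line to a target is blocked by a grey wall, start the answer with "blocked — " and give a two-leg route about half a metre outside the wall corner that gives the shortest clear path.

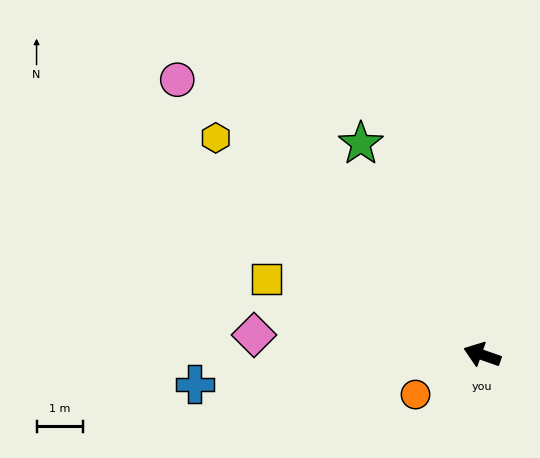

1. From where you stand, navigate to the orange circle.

turn left 50°, forward 1.7 m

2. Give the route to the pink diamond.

turn left 14°, forward 5.0 m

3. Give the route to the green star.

turn right 41°, forward 5.3 m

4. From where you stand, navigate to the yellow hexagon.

turn right 20°, forward 7.4 m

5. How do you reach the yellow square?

forward 4.9 m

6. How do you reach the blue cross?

turn left 25°, forward 6.3 m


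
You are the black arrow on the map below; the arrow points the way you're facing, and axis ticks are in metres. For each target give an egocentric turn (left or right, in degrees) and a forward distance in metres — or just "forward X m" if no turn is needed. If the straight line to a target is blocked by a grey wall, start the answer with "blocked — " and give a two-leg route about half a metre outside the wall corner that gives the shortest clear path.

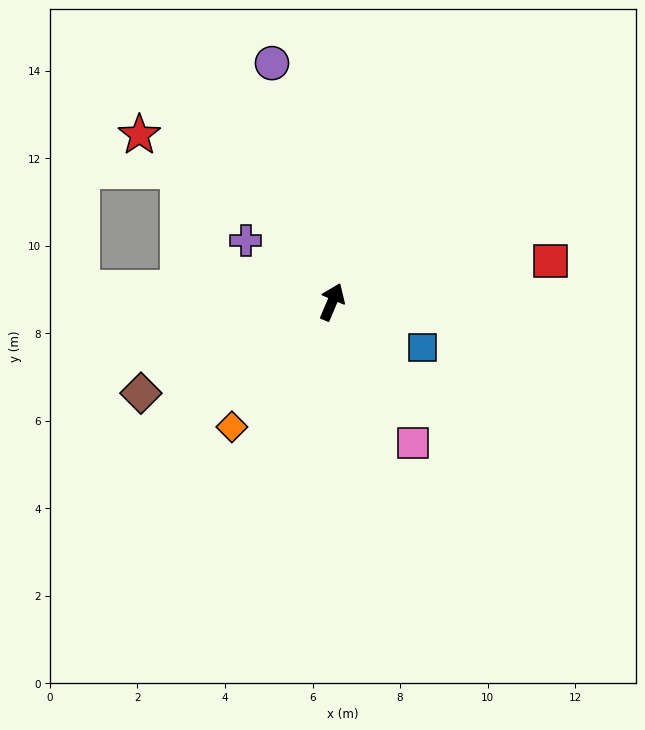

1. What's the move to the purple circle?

turn left 37°, forward 5.6 m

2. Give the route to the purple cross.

turn left 77°, forward 2.4 m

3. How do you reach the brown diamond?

turn left 139°, forward 4.8 m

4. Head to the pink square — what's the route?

turn right 127°, forward 3.7 m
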